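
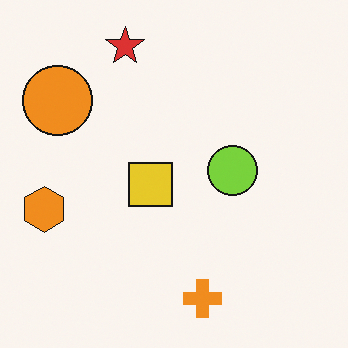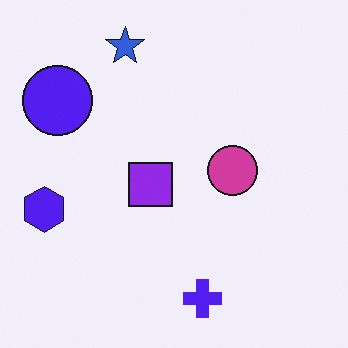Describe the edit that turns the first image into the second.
This is the original image hue-shifted by a large amount.

Every shape's color has rotated by the same amount around the hue wheel — a uniform hue shift.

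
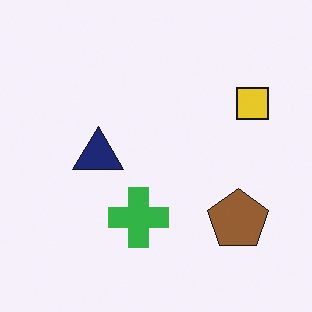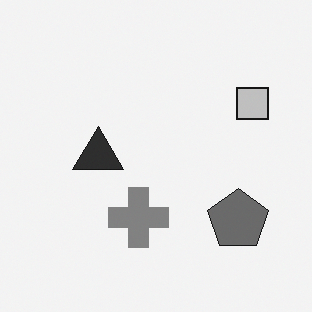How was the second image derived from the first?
Converted to grayscale.

All color is removed — every shape is now a shade of grey.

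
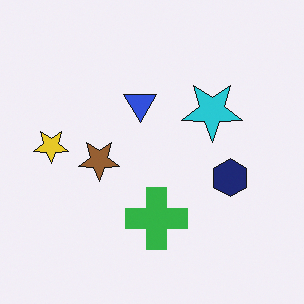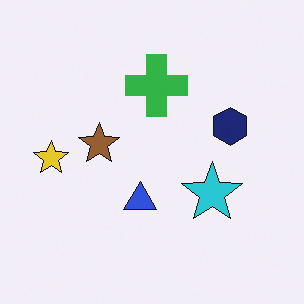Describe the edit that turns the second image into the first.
The first image is the second flipped vertically (top ↔ bottom).

The green cross is in the top of the second image and the bottom of the first — shapes on opposite sides of the horizontal midline have swapped in a mirror flip.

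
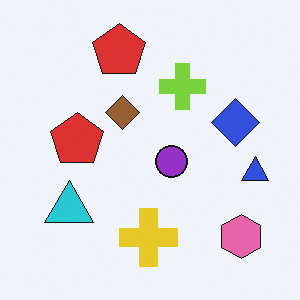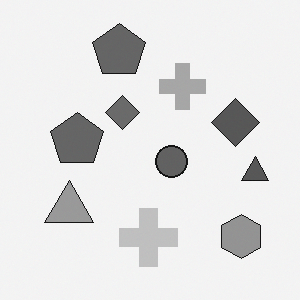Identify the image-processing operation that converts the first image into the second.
It was converted to grayscale.

All color is removed — every shape is now a shade of grey.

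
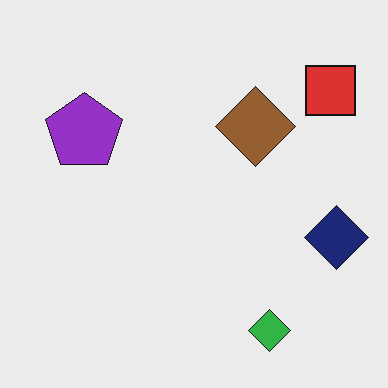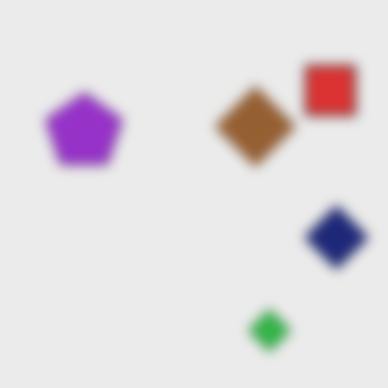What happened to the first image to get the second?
The image was strongly gaussian-blurred.

Shape edges and outlines are uniformly softened across the whole image.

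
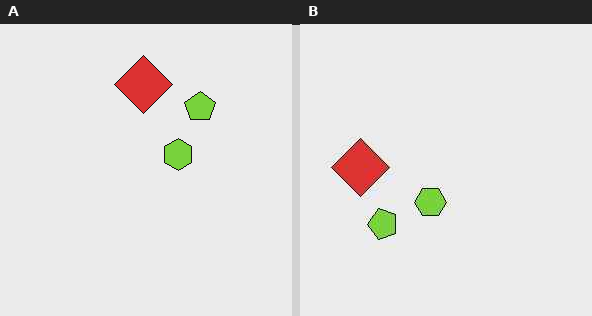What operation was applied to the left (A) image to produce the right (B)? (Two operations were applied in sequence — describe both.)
The image was transposed (reflected across the top-left ↔ bottom-right diagonal), then given moderate JPEG compression.

Shapes have swapped their row and column positions — what was in the top-right is now in the bottom-left — a diagonal reflection. Blocky 8×8 compression artifacts appear around shape edges and the flat background shows ringing — characteristic JPEG degradation.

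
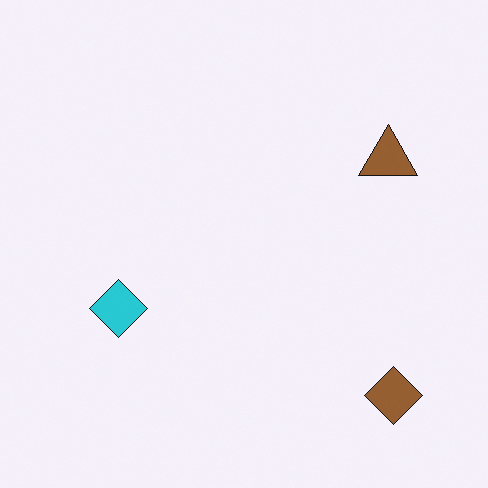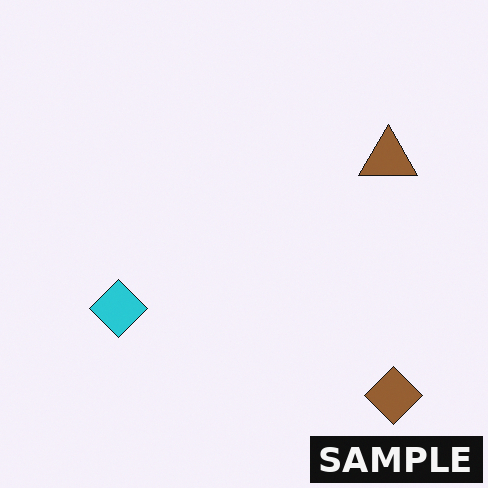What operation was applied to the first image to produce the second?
This is the original image watermarked with the text "SAMPLE" in the lower-right corner.

A dark label reading "SAMPLE" appears in the lower-right corner.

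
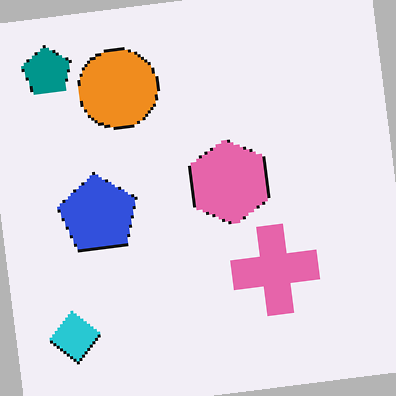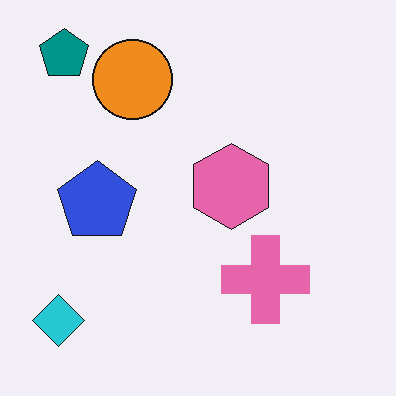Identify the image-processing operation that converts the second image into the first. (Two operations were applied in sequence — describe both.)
Lightly pixelated (a mild mosaic effect), then rotated counter-clockwise by a small amount.

Shapes are reduced to large square blocks; fine edges and outlines are lost — a downscale-then-upscale (mosaic) effect. Every shape is tilted by the same angle and the image corners show triangular fill wedges — a whole-image rotation by a non-right angle.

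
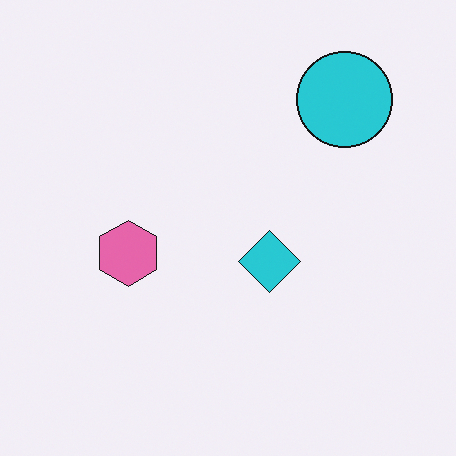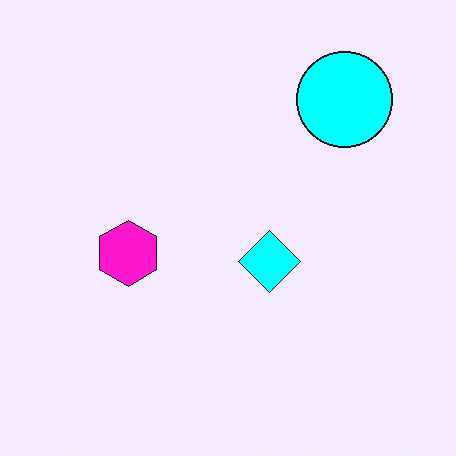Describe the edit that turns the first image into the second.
It was heavily oversaturated.

All colors are more vivid — a global saturation change.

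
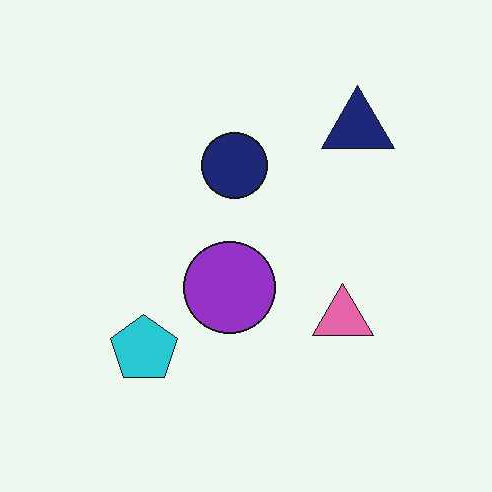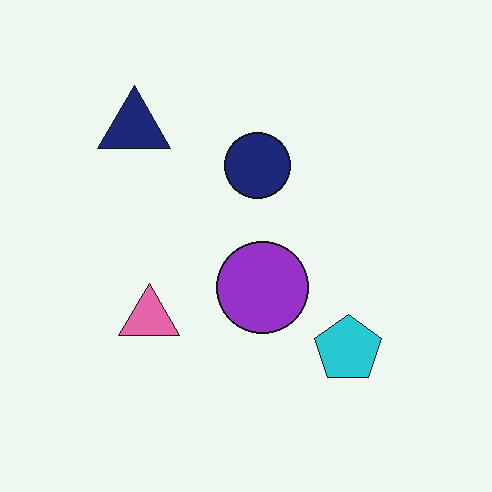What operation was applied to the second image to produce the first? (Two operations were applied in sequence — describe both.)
This is the original image given moderate JPEG compression, then flipped horizontally (left ↔ right).

Blocky 8×8 compression artifacts appear around shape edges and the flat background shows ringing — characteristic JPEG degradation. The navy triangle is in the top-left of the second image and the top-right of the first — shapes on opposite sides of the vertical midline have swapped in a mirror flip.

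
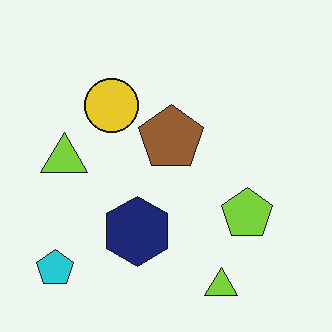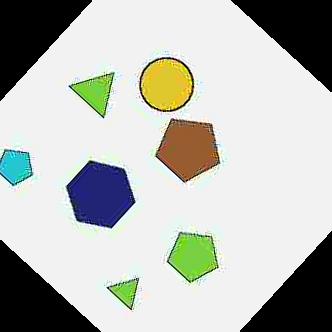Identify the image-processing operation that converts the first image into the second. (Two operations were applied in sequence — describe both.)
The image was degraded with heavy JPEG compression, then rotated clockwise by a large amount — several tens of degrees.

Blocky 8×8 compression artifacts appear around shape edges and the flat background shows ringing — characteristic JPEG degradation. Every shape is tilted by the same angle and the image corners show triangular fill wedges — a whole-image rotation by a non-right angle.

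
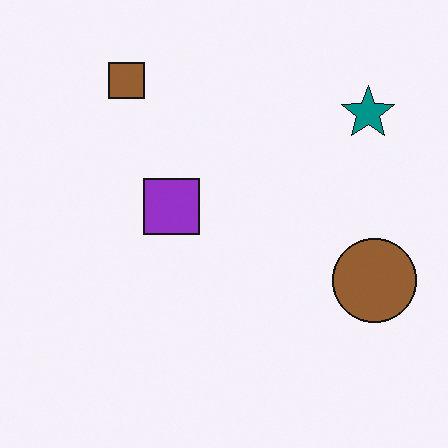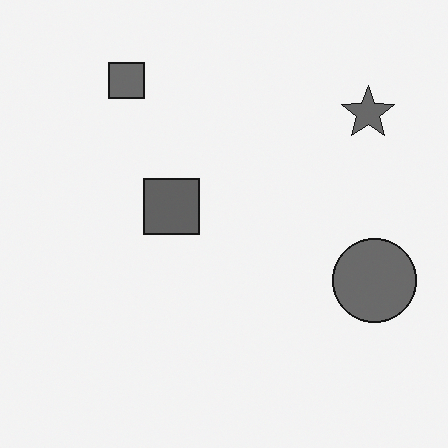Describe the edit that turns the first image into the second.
The second image is the first converted to grayscale.

All color is removed — every shape is now a shade of grey.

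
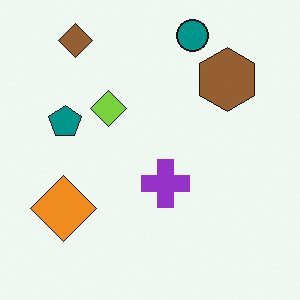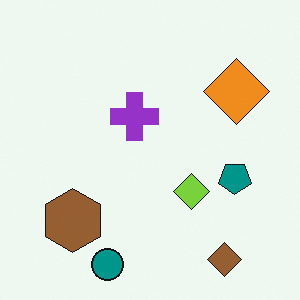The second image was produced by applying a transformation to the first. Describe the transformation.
The image was rotated 180°.

The brown diamond sits in the top-left of the first image and the bottom-right of the second — consistent with a whole-image 180° rotation.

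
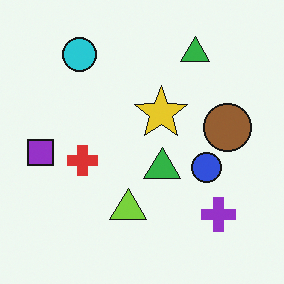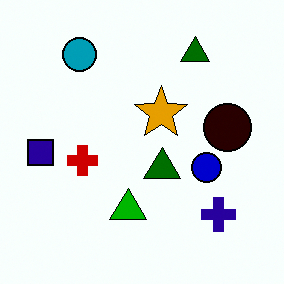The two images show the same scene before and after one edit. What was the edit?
It was boosted in contrast.

Tones are pushed away from mid-grey across the whole image — a global contrast change.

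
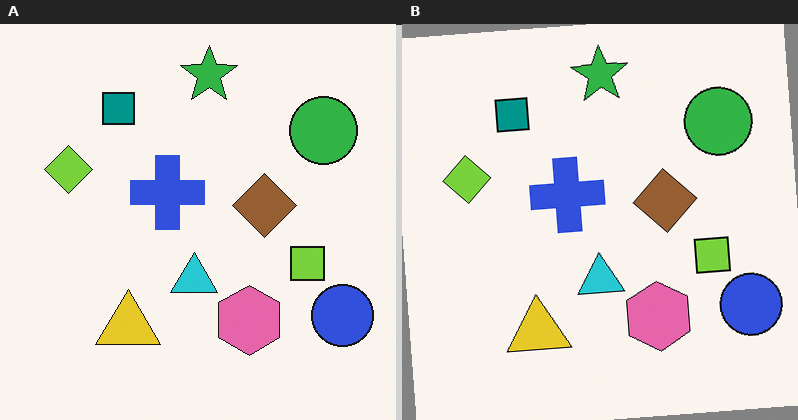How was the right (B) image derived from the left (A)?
The transformation is: rotated counter-clockwise by a slight angle.

Every shape is tilted by the same angle and the image corners show triangular fill wedges — a whole-image rotation by a non-right angle.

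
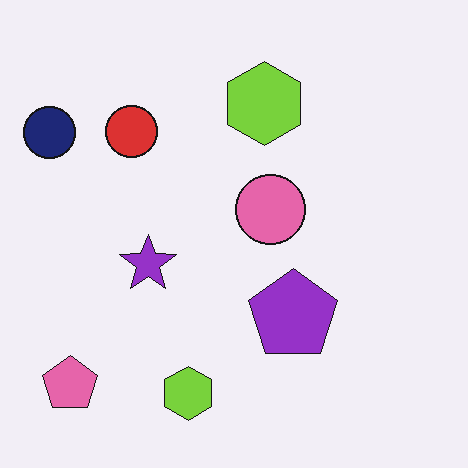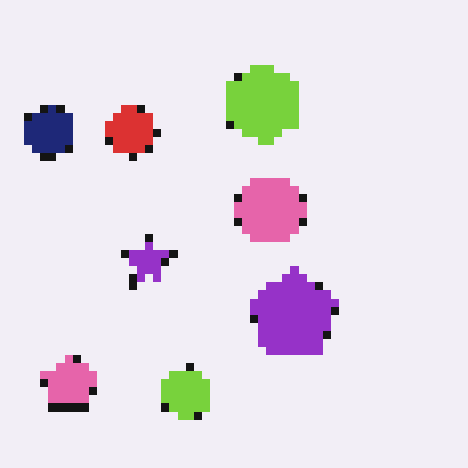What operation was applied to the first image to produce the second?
This is the original image pixelated into visible square blocks.

Shapes are reduced to large square blocks; fine edges and outlines are lost — a downscale-then-upscale (mosaic) effect.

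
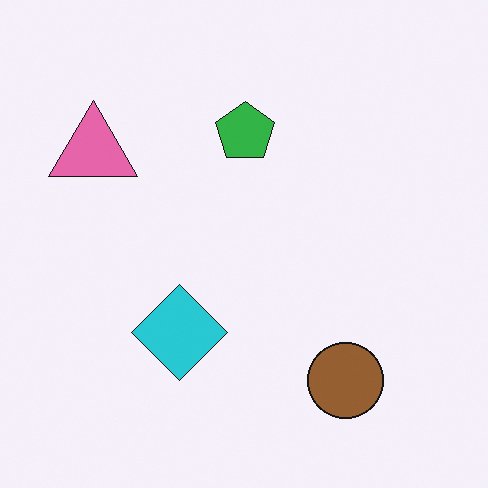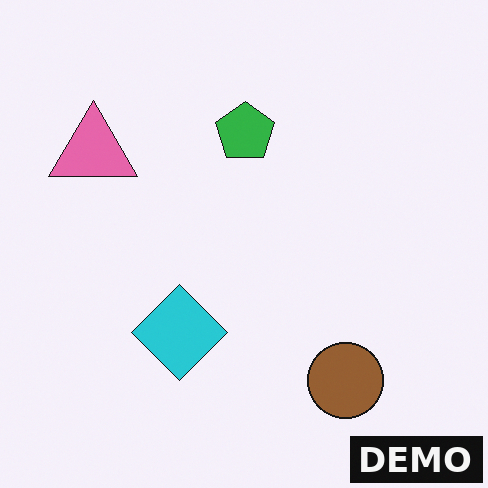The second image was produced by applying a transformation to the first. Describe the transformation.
The second image is the first watermarked with the text "DEMO" in the lower-right corner.

A dark label reading "DEMO" appears in the lower-right corner.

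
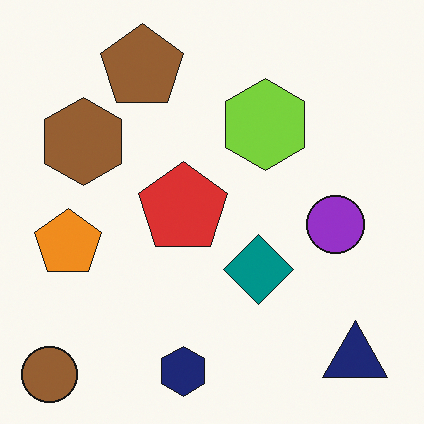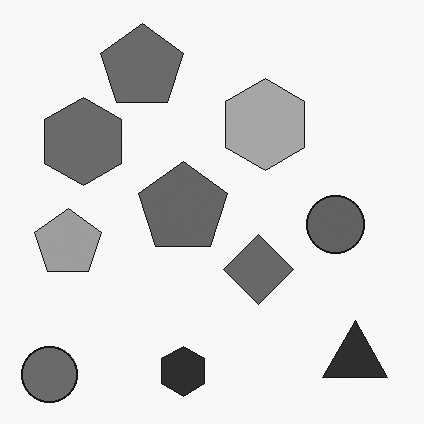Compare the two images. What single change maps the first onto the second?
The second image is the first converted to grayscale.

All color is removed — every shape is now a shade of grey.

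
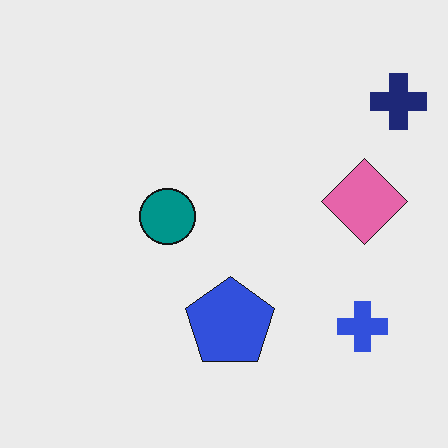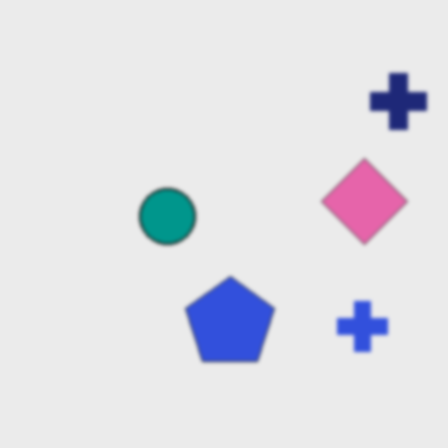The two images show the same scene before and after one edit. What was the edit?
It was lightly blurred.

Shape edges and outlines are uniformly softened across the whole image.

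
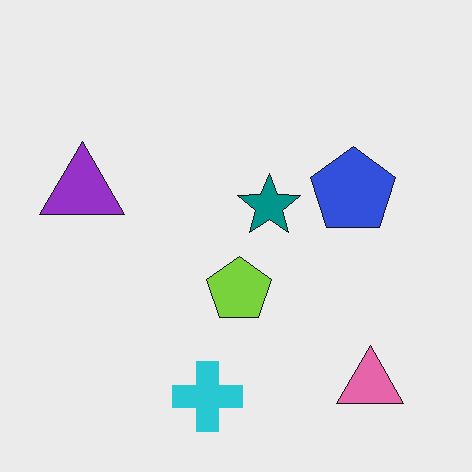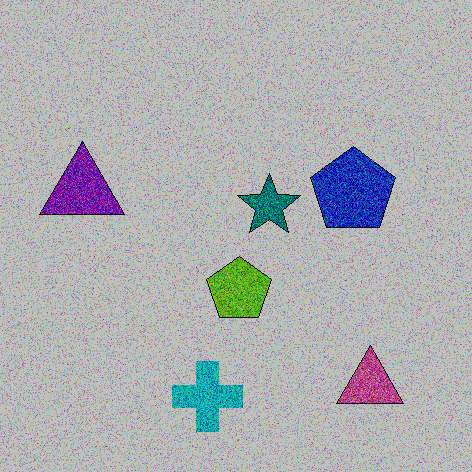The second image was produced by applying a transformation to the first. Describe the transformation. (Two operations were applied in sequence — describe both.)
This is the original image degraded with a thick layer of grain, then aggressively posterized.

Random speckle covers the whole image, including the flat background. Each flat color has snapped to a coarser quantized level — most visibly, the near-white background has dropped to a flat grey.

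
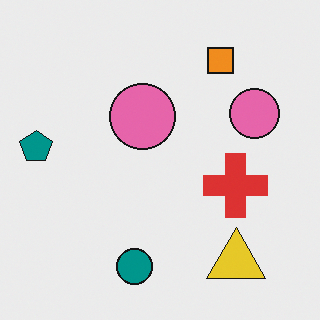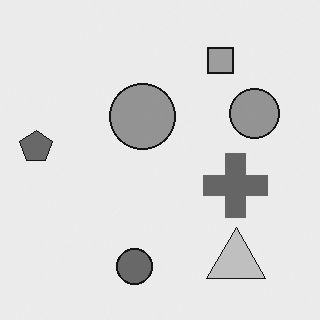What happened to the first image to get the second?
The transformation is: converted to grayscale.

All color is removed — every shape is now a shade of grey.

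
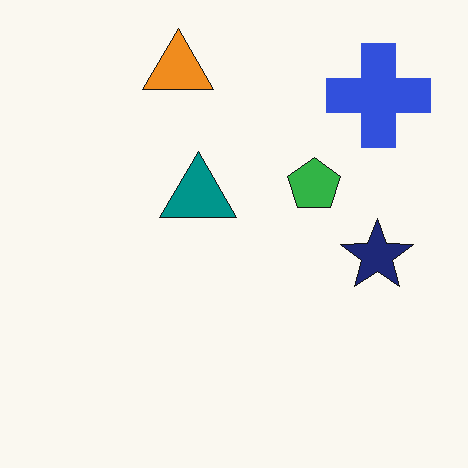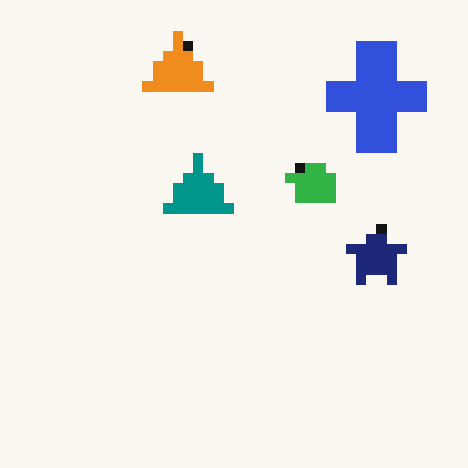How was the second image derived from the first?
The second image is the first coarsely pixelated.

Shapes are reduced to large square blocks; fine edges and outlines are lost — a downscale-then-upscale (mosaic) effect.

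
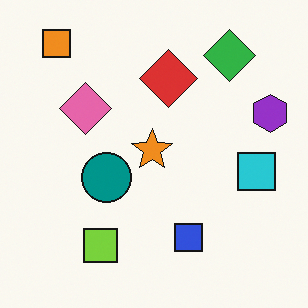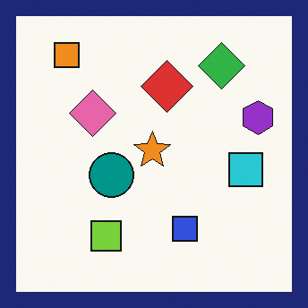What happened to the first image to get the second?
The image was framed with a navy border.

A solid navy frame runs around the edge of the second image, with the content slightly shrunk inside it.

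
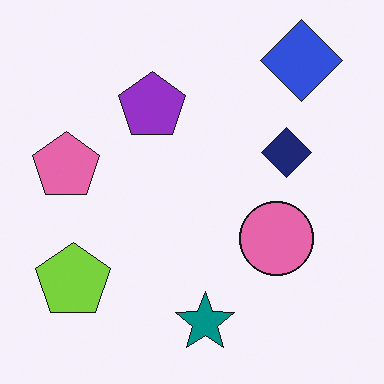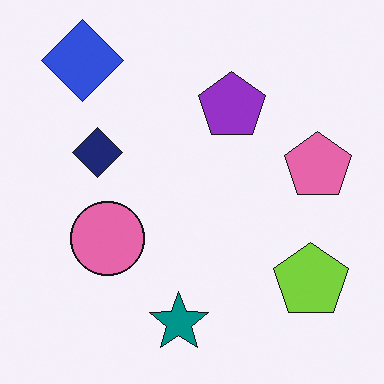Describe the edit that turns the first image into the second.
The second image is the first flipped horizontally (left ↔ right).

The pink pentagon is in the left of the first image and the right of the second — shapes on opposite sides of the vertical midline have swapped in a mirror flip.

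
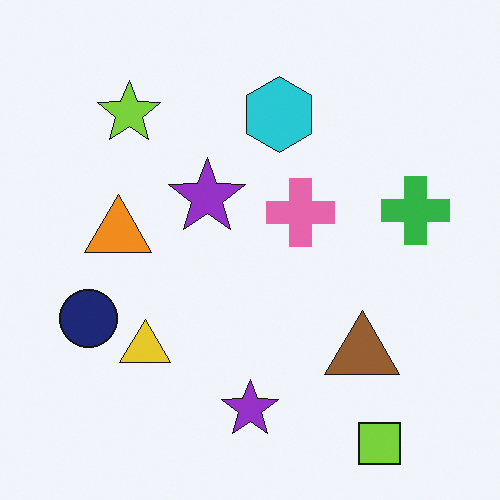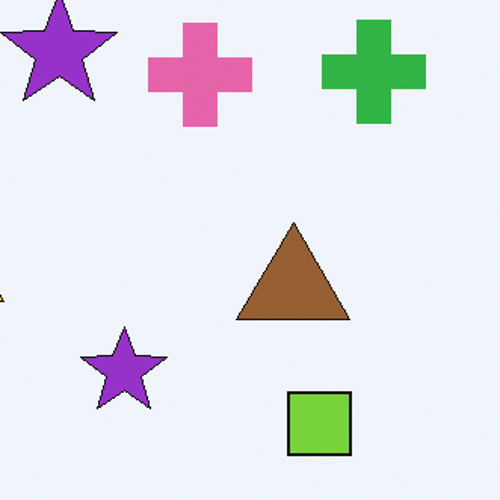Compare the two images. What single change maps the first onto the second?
The second image is the first cropped slightly and scaled back up.

The visible shapes are larger and the field of view is narrower; shapes near the original edges may be partly or wholly outside the frame — a crop-and-rescale.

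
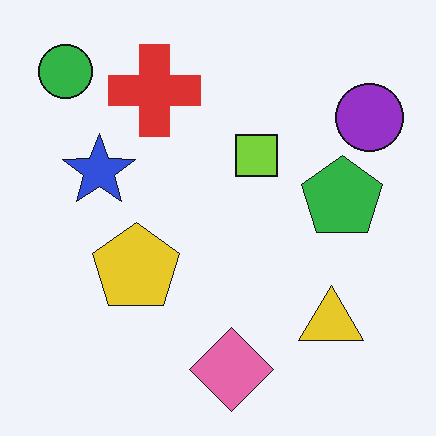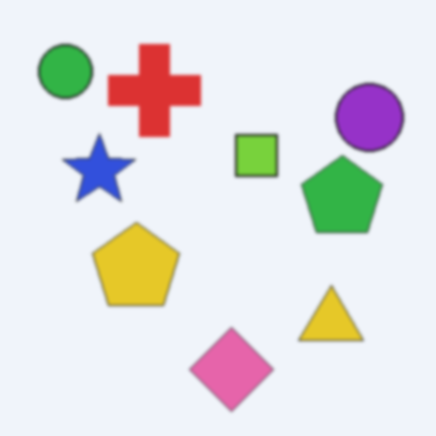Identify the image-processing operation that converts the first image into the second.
The image was slightly softened.

Shape edges and outlines are uniformly softened across the whole image.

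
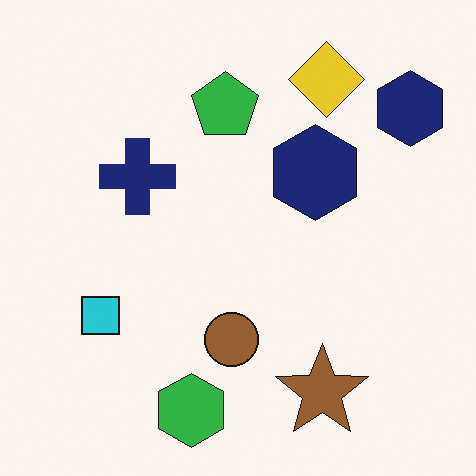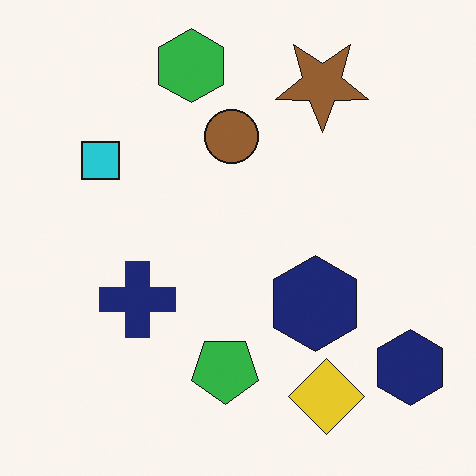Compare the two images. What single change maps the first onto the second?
It was flipped vertically (top ↔ bottom).

The green hexagon is in the bottom of the first image and the top of the second — shapes on opposite sides of the horizontal midline have swapped in a mirror flip.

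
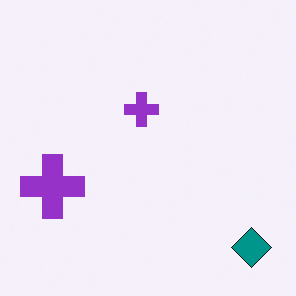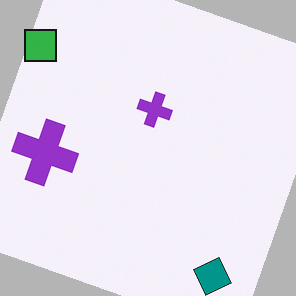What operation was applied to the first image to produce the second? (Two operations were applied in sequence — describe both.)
The transformation is: rotated clockwise by a clearly visible amount, then overlaid with an additional green square.

Every shape is tilted by the same angle and the image corners show triangular fill wedges — a whole-image rotation by a non-right angle. A green square appears in the second image that is absent from the first.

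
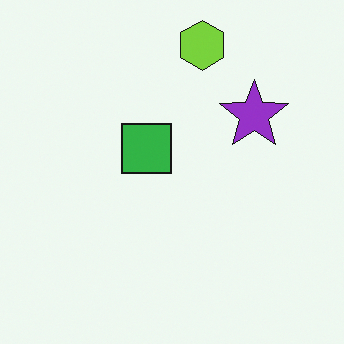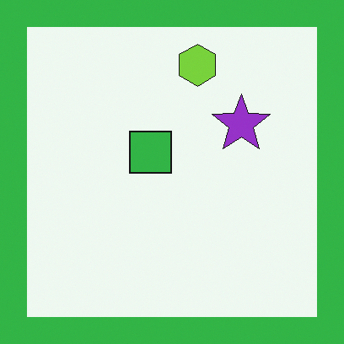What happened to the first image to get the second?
It was framed with a green border.

A solid green frame runs around the edge of the second image, with the content slightly shrunk inside it.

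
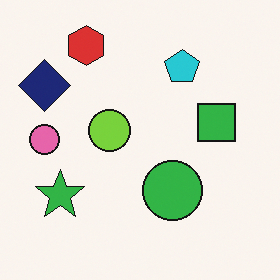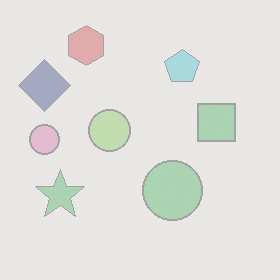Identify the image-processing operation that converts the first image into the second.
The transformation is: washed out (contrast reduced).

Tones are pushed toward mid-grey across the whole image — a global contrast change.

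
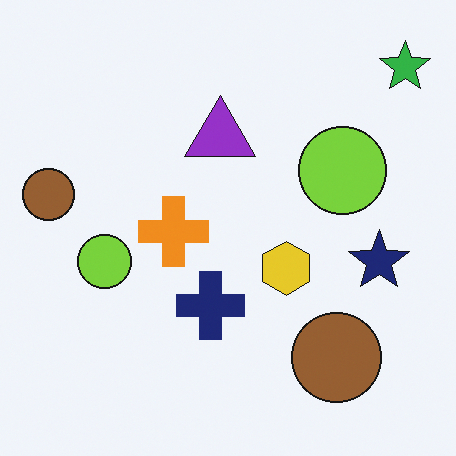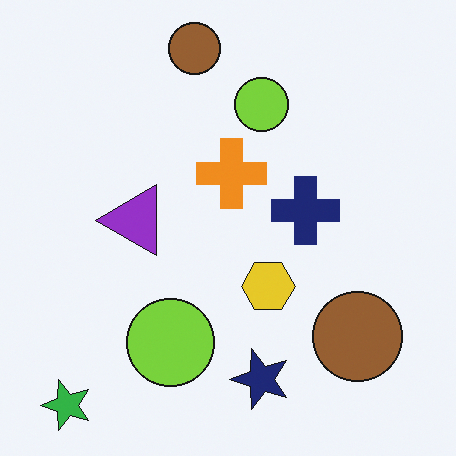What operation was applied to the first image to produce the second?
This is the original image transposed (reflected across the top-left ↔ bottom-right diagonal).

Shapes have swapped their row and column positions — what was in the top-right is now in the bottom-left — a diagonal reflection.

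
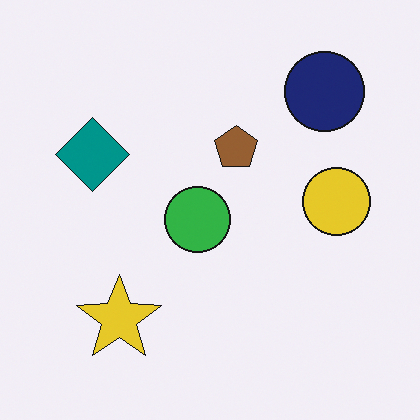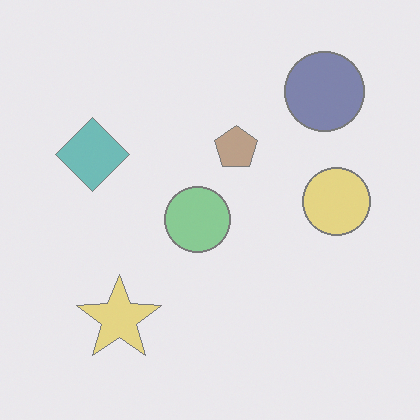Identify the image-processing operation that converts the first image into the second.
The transformation is: washed out (contrast reduced).

Tones are pushed toward mid-grey across the whole image — a global contrast change.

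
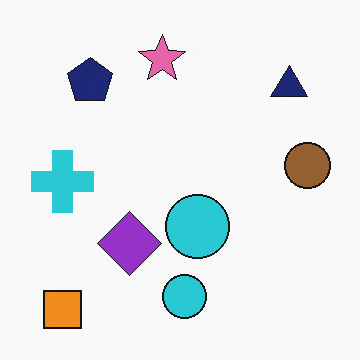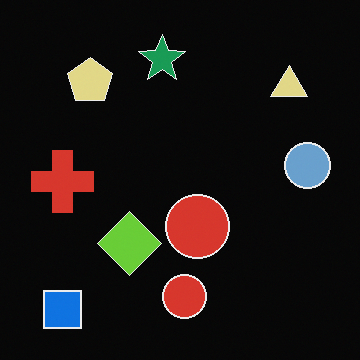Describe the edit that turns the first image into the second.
It was color-inverted (negative).

The light background has become dark and every shape's color is its complement — a photographic negative.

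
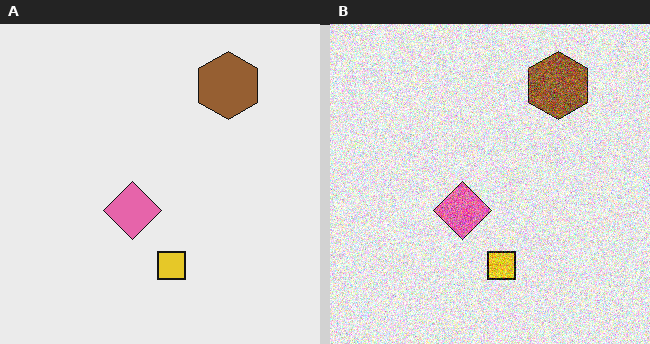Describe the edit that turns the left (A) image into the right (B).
This is the original image degraded with heavy additive noise.

Random speckle covers the whole image, including the flat background.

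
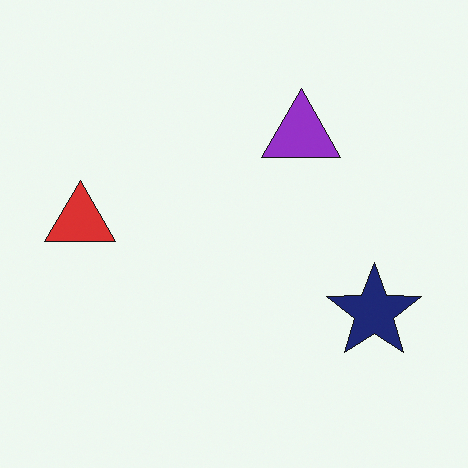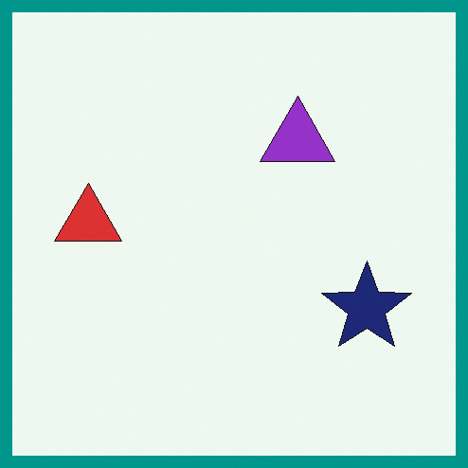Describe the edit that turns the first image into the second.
The second image is the first framed with a teal border.

A solid teal frame runs around the edge of the second image, with the content slightly shrunk inside it.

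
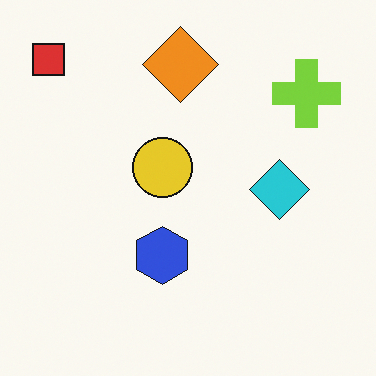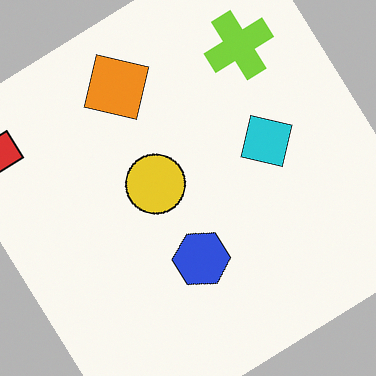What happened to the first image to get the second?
The transformation is: rotated counter-clockwise by a large amount — several tens of degrees.

Every shape is tilted by the same angle and the image corners show triangular fill wedges — a whole-image rotation by a non-right angle.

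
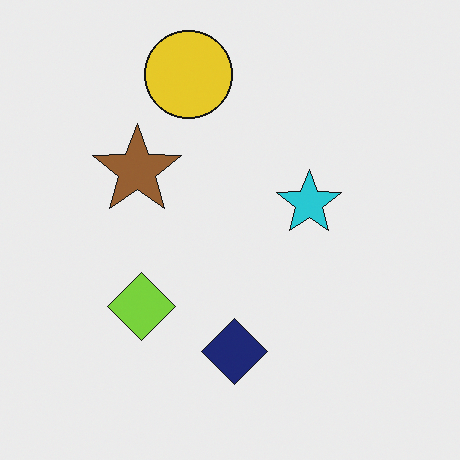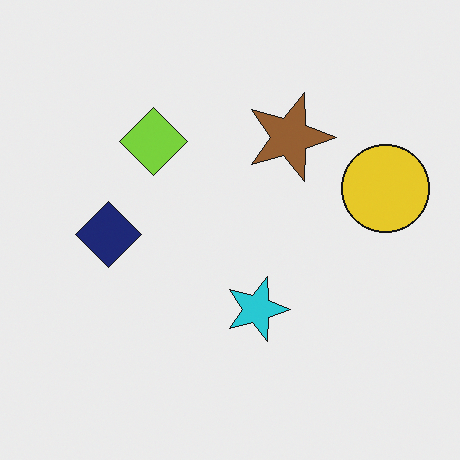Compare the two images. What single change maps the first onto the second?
The transformation is: rotated 90° clockwise.

The yellow circle sits in the top of the first image and the right of the second — consistent with a whole-image 90° clockwise rotation.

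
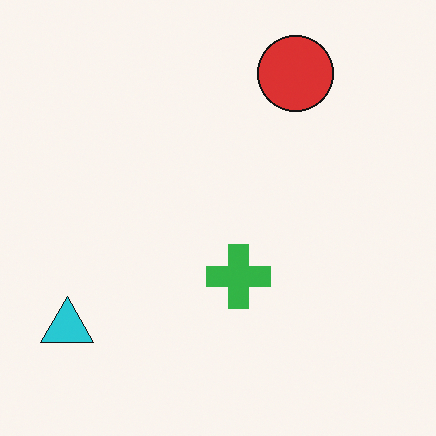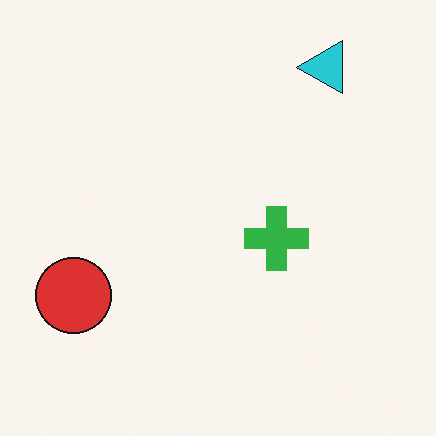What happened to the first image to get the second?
The image was transposed (reflected across the top-left ↔ bottom-right diagonal).

Shapes have swapped their row and column positions — what was in the top-right is now in the bottom-left — a diagonal reflection.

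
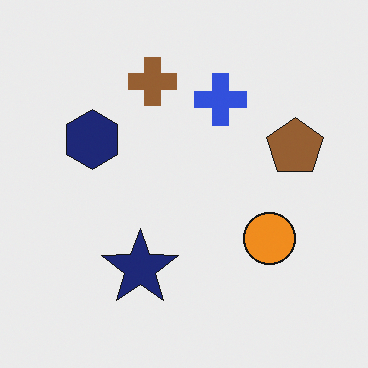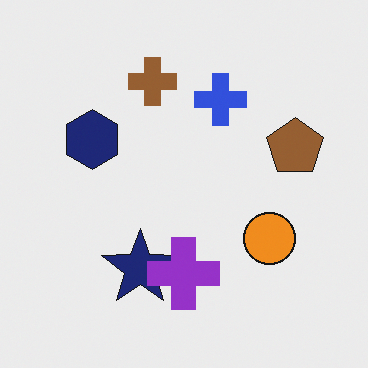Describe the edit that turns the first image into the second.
The image was overlaid with an additional purple cross.

A purple cross appears in the second image that is absent from the first.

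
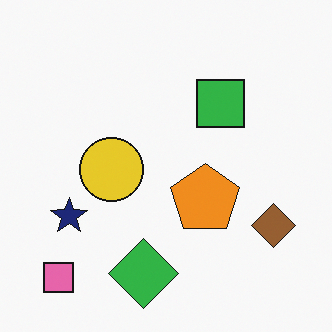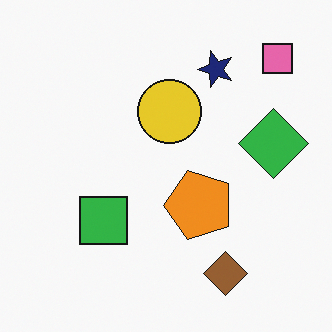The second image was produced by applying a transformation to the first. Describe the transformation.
The second image is the first transposed (reflected across the top-left ↔ bottom-right diagonal).

Shapes have swapped their row and column positions — what was in the top-right is now in the bottom-left — a diagonal reflection.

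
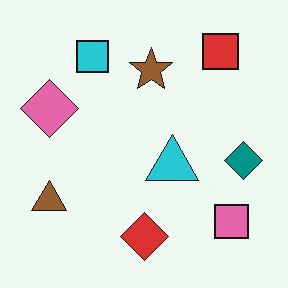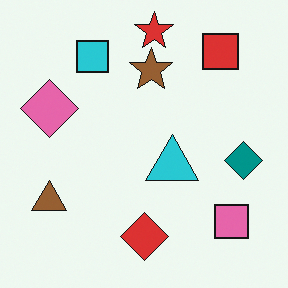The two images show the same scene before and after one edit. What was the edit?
The second image is the first overlaid with an additional red star.

A red star appears in the second image that is absent from the first.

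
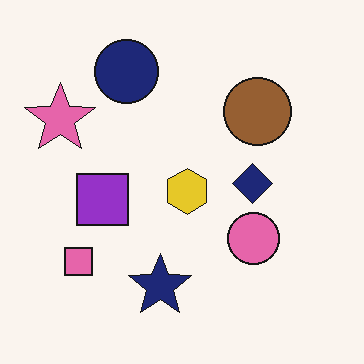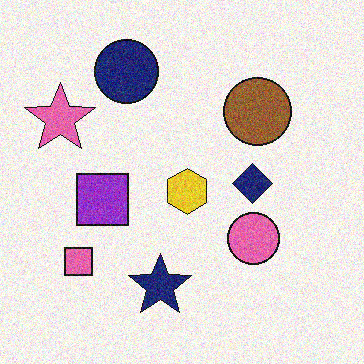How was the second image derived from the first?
The image was degraded with moderate additive noise.

Random speckle covers the whole image, including the flat background.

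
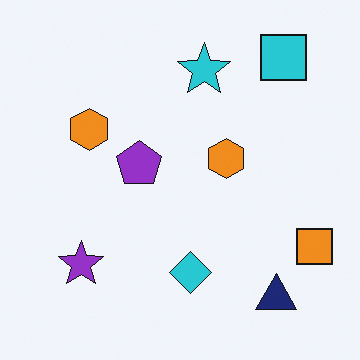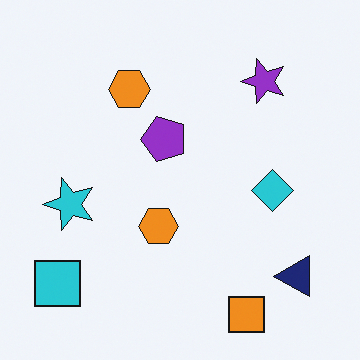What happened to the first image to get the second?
It was transposed (reflected across the top-left ↔ bottom-right diagonal).

Shapes have swapped their row and column positions — what was in the top-right is now in the bottom-left — a diagonal reflection.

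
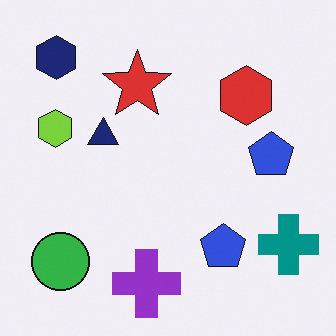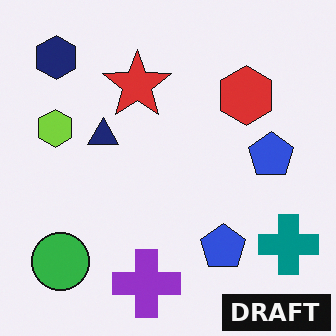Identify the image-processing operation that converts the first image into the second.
The image was watermarked with the text "DRAFT" in the lower-right corner.

A dark label reading "DRAFT" appears in the lower-right corner.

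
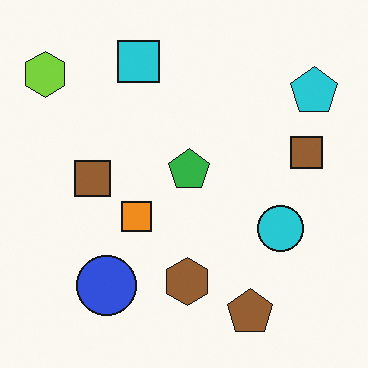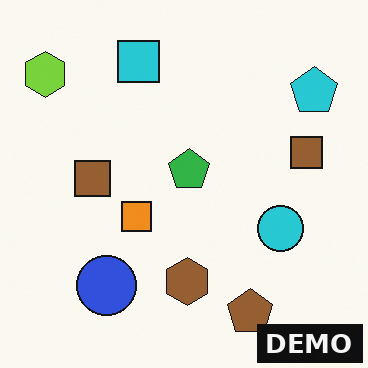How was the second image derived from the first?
The second image is the first watermarked with the text "DEMO" in the lower-right corner.

A dark label reading "DEMO" appears in the lower-right corner.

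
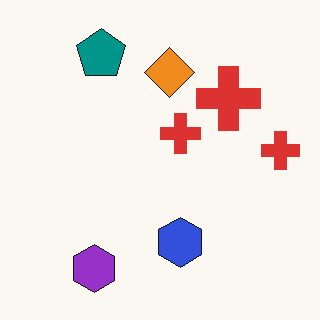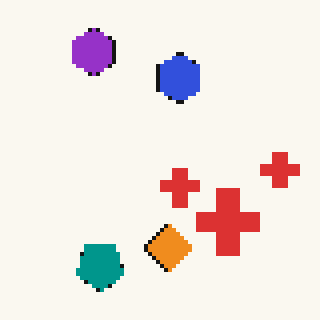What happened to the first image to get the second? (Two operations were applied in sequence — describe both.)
The second image is the first mildly pixelated, then flipped vertically (top ↔ bottom).

Shapes are reduced to large square blocks; fine edges and outlines are lost — a downscale-then-upscale (mosaic) effect. The purple hexagon is in the bottom-left of the first image and the top-left of the second — shapes on opposite sides of the horizontal midline have swapped in a mirror flip.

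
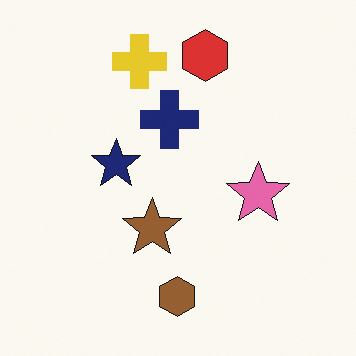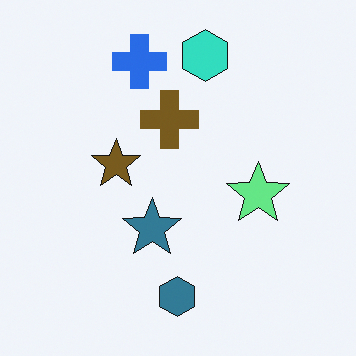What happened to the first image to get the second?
The transformation is: hue-shifted by a large amount.

Every shape's color has rotated by the same amount around the hue wheel — a uniform hue shift.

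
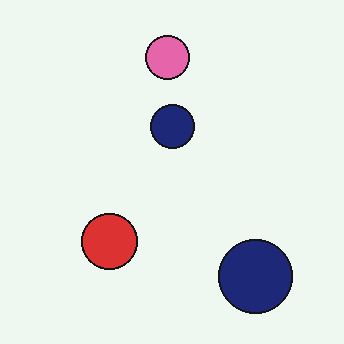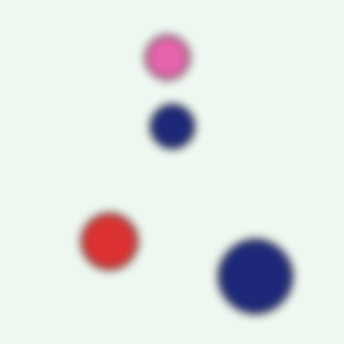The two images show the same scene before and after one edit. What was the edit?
The second image is the first noticeably gaussian-blurred.

Shape edges and outlines are uniformly softened across the whole image.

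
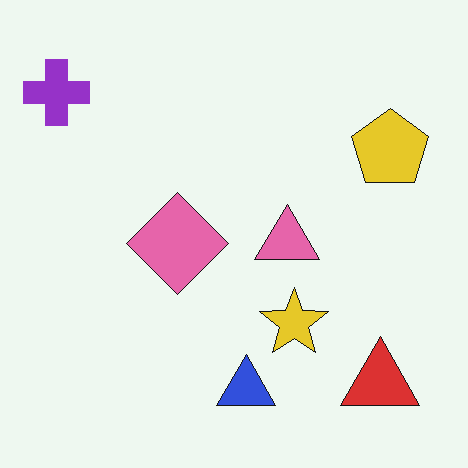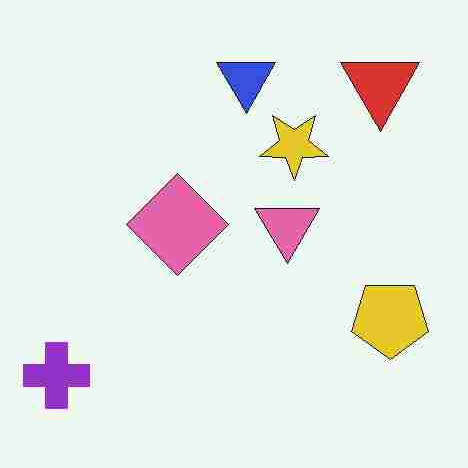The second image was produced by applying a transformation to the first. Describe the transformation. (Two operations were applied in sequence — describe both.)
Heavily JPEG-compressed with obvious blocking artifacts, then flipped vertically (top ↔ bottom).

Blocky 8×8 compression artifacts appear around shape edges and the flat background shows ringing — characteristic JPEG degradation. The blue triangle is in the bottom of the first image and the top of the second — shapes on opposite sides of the horizontal midline have swapped in a mirror flip.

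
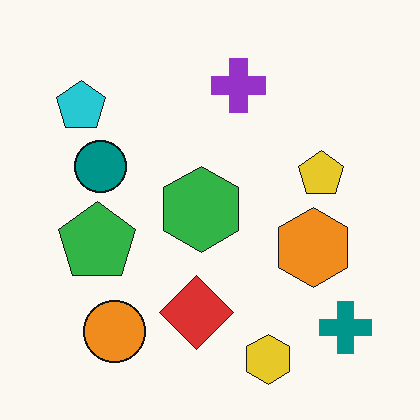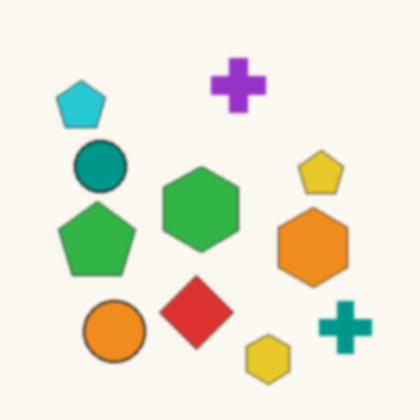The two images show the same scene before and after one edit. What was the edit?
Given a subtle gaussian blur.

Shape edges and outlines are uniformly softened across the whole image.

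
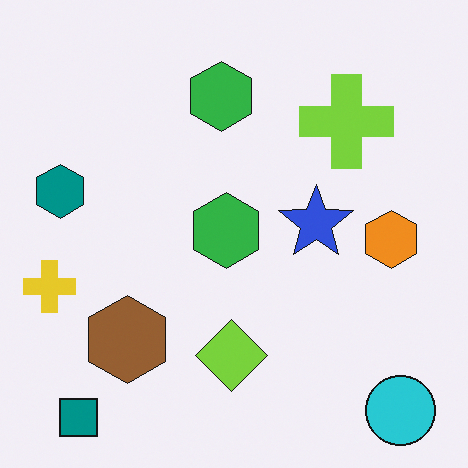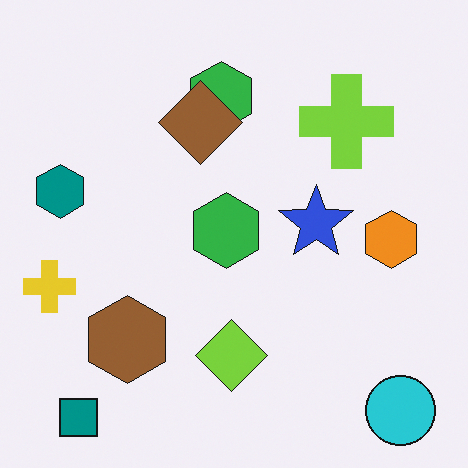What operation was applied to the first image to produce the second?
Overlaid with an additional brown diamond.

A brown diamond appears in the second image that is absent from the first.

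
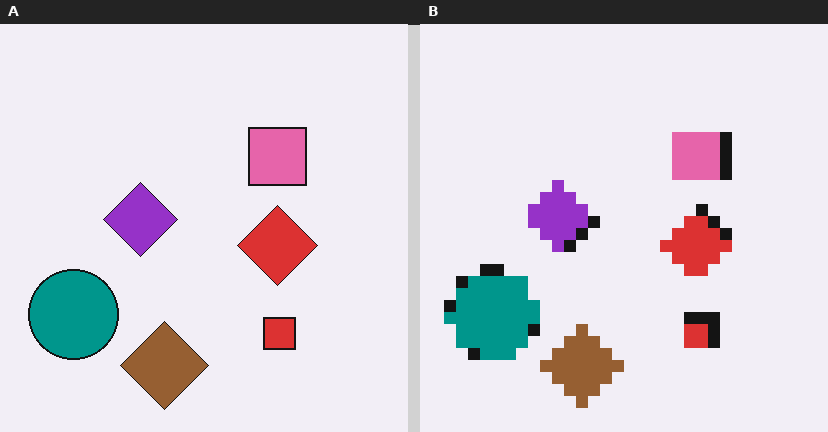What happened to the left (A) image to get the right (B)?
The right (B) image is the left (A) coarsely pixelated.

Shapes are reduced to large square blocks; fine edges and outlines are lost — a downscale-then-upscale (mosaic) effect.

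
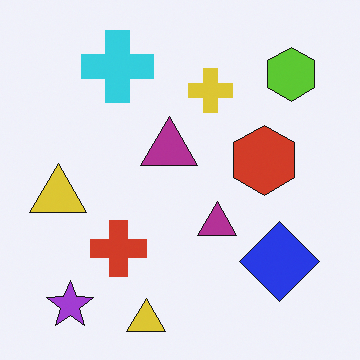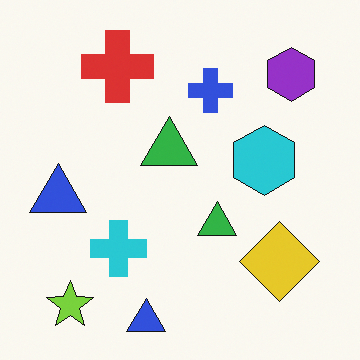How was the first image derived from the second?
Hue-shifted through roughly half the color wheel.

Every shape's color has rotated by the same amount around the hue wheel — a uniform hue shift.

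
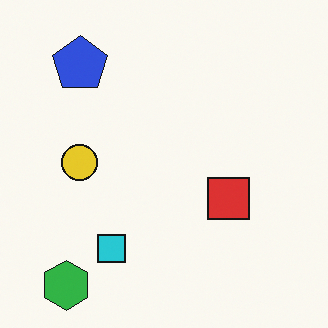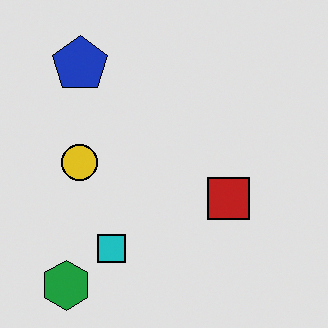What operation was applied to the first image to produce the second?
The transformation is: posterized to a reduced palette.

Each flat color has snapped to a coarser quantized level — most visibly, the near-white background has dropped to a flat grey.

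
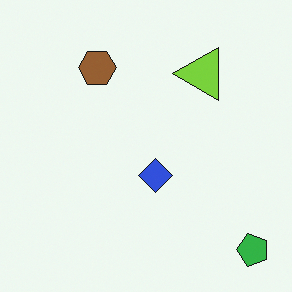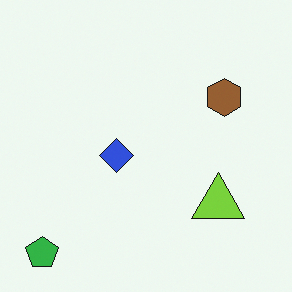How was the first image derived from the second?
It was rotated 90° counter-clockwise.

The green pentagon sits in the bottom-left of the second image and the bottom-right of the first — consistent with a whole-image 90° counter-clockwise rotation.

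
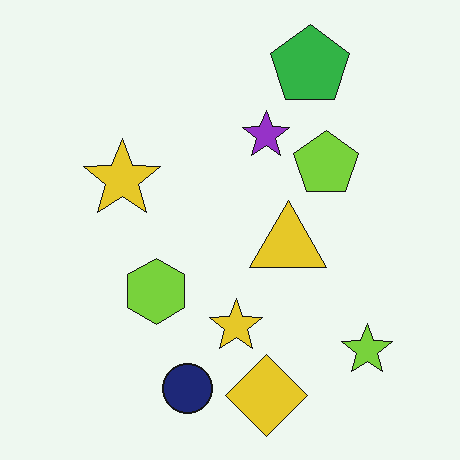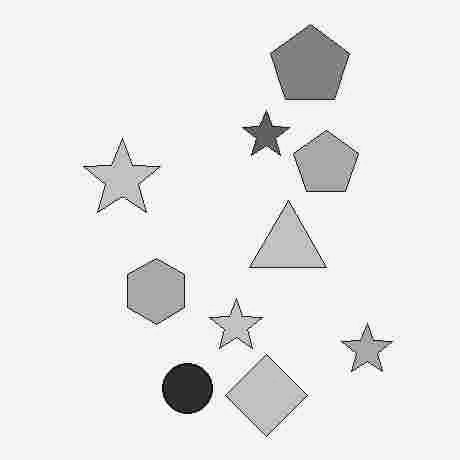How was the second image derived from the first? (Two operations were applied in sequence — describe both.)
It was degraded with heavy JPEG compression, then converted to grayscale.

Blocky 8×8 compression artifacts appear around shape edges and the flat background shows ringing — characteristic JPEG degradation. All color is removed — every shape is now a shade of grey.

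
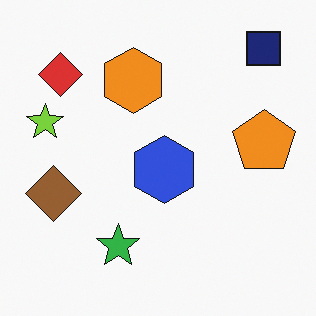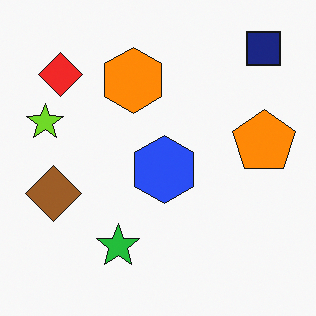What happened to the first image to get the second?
The image was slightly oversaturated.

All colors are more vivid — a global saturation change.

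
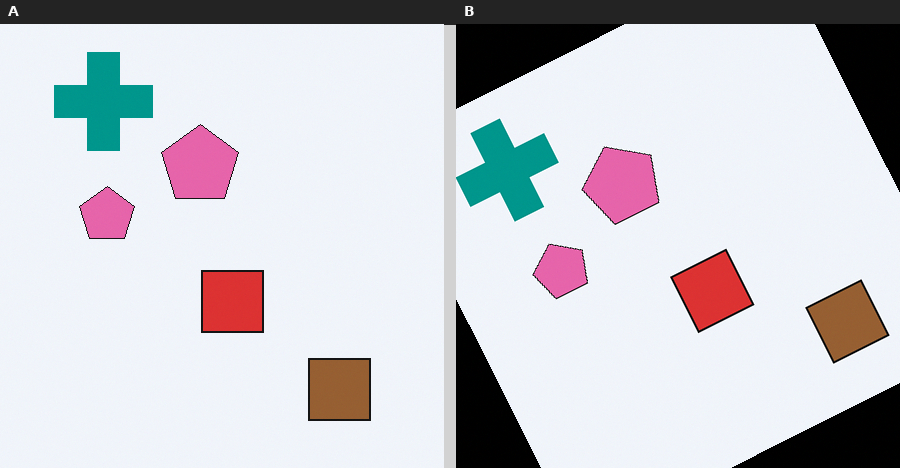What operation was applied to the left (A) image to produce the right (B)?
The right (B) image is the left (A) rotated counter-clockwise by a clearly visible amount.

Every shape is tilted by the same angle and the image corners show triangular fill wedges — a whole-image rotation by a non-right angle.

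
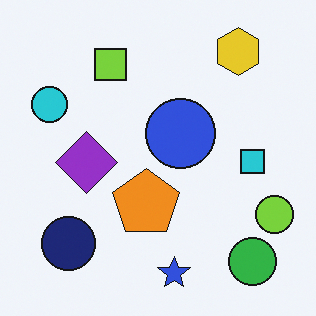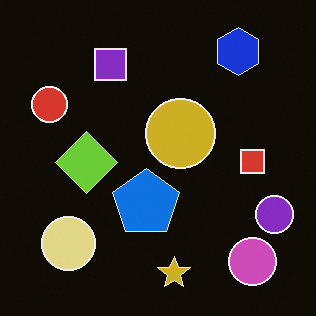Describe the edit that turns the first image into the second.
It was color-inverted (negative).

The light background has become dark and every shape's color is its complement — a photographic negative.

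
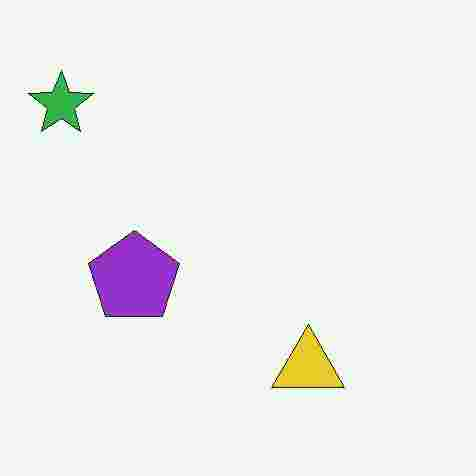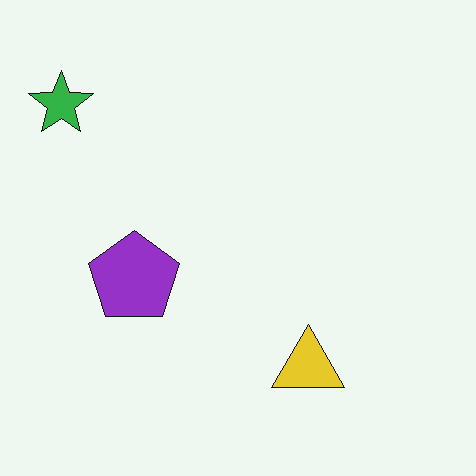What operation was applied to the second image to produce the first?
The image was heavily JPEG-compressed with obvious blocking artifacts.

Blocky 8×8 compression artifacts appear around shape edges and the flat background shows ringing — characteristic JPEG degradation.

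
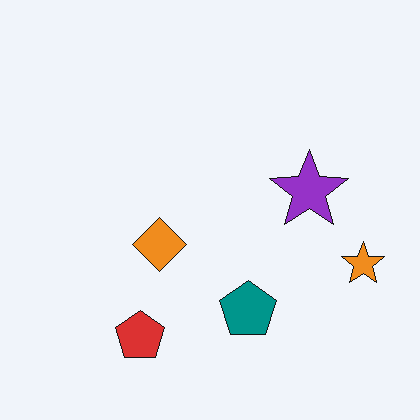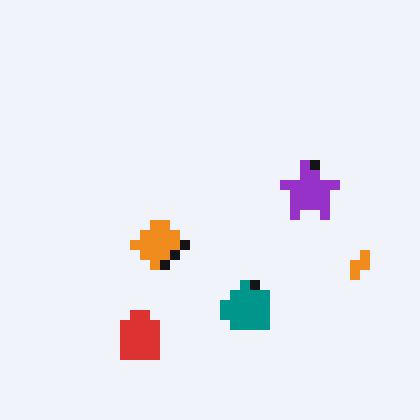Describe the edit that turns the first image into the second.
It was coarsely pixelated.

Shapes are reduced to large square blocks; fine edges and outlines are lost — a downscale-then-upscale (mosaic) effect.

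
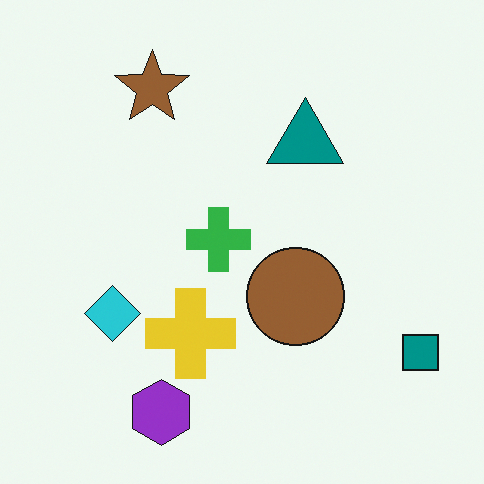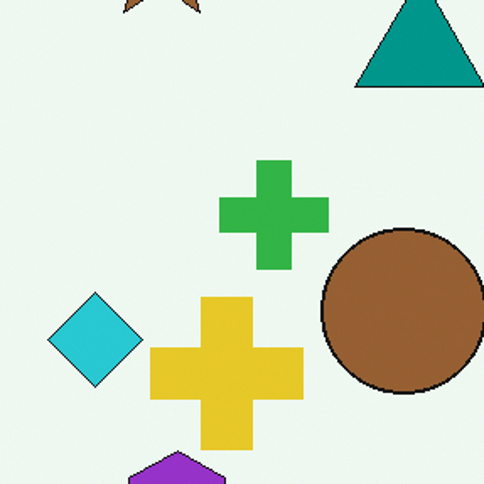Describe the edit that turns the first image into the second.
This is the original image cropped tightly and scaled back up.

The visible shapes are larger and the field of view is narrower; shapes near the original edges may be partly or wholly outside the frame — a crop-and-rescale.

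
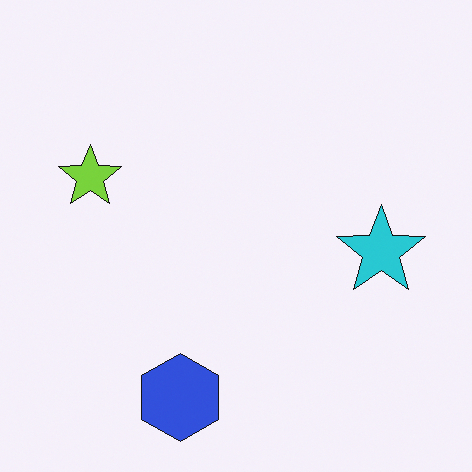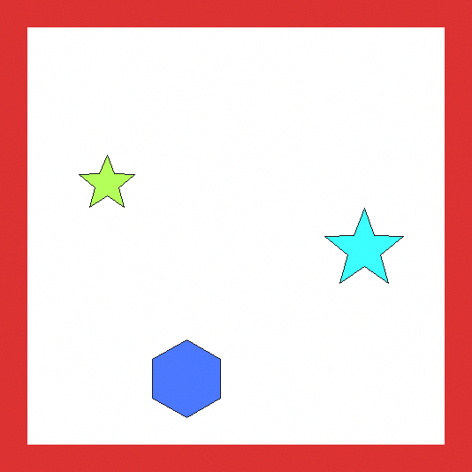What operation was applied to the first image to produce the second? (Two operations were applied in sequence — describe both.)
Substantially brightened, then framed with a red border.

Every pixel — background and shapes alike — is uniformly brightened. A solid red frame runs around the edge of the second image, with the content slightly shrunk inside it.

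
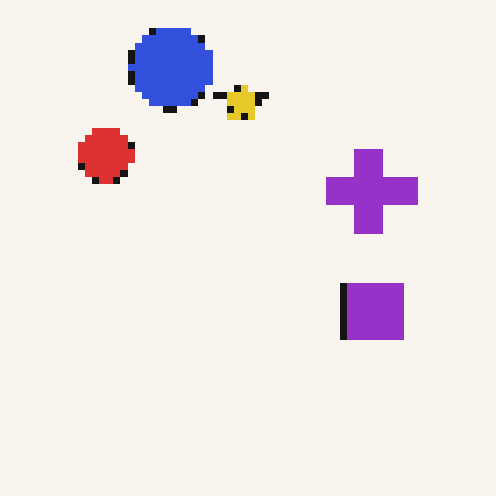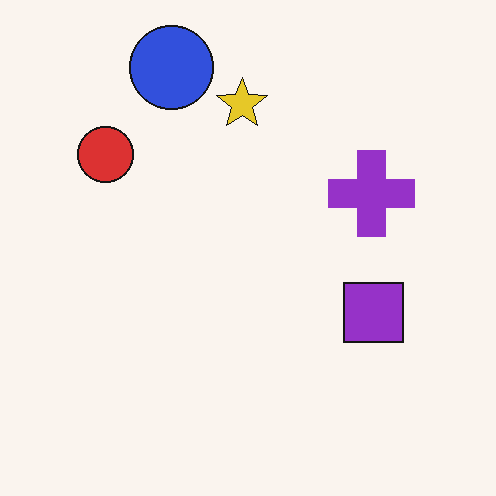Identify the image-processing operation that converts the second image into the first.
It was moderately pixelated.

Shapes are reduced to large square blocks; fine edges and outlines are lost — a downscale-then-upscale (mosaic) effect.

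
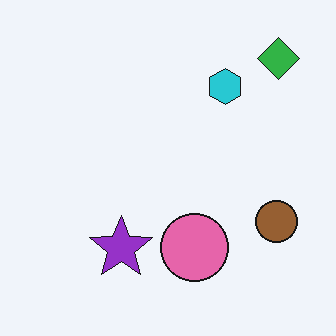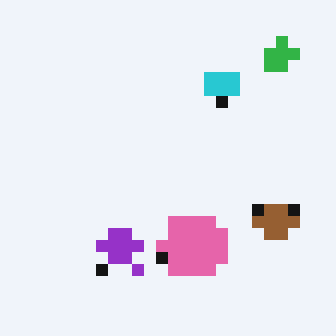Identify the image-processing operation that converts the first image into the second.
Heavily pixelated into large blocks.

Shapes are reduced to large square blocks; fine edges and outlines are lost — a downscale-then-upscale (mosaic) effect.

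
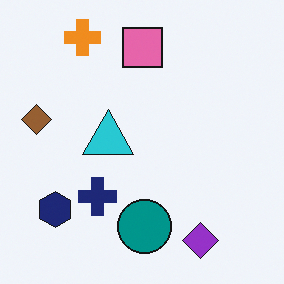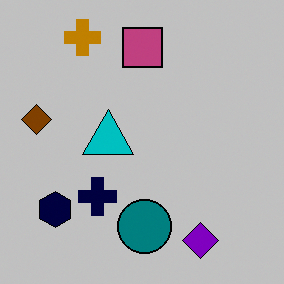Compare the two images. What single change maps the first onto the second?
This is the original image heavily posterized to just a handful of flat colors.

Each flat color has snapped to a coarser quantized level — most visibly, the near-white background has dropped to a flat grey.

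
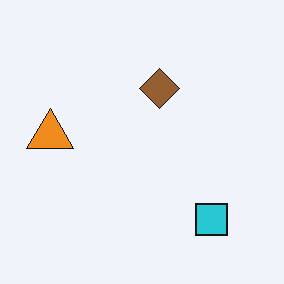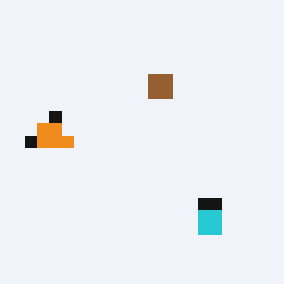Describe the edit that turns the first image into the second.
The image was coarsely pixelated.

Shapes are reduced to large square blocks; fine edges and outlines are lost — a downscale-then-upscale (mosaic) effect.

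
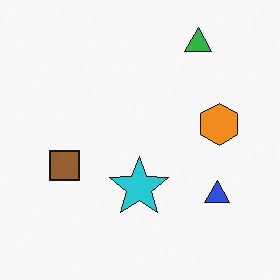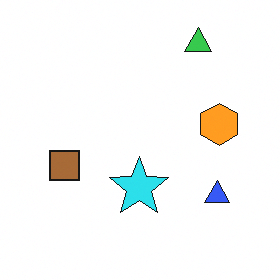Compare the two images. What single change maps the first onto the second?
Slightly brightened.

Every pixel — background and shapes alike — is uniformly brightened.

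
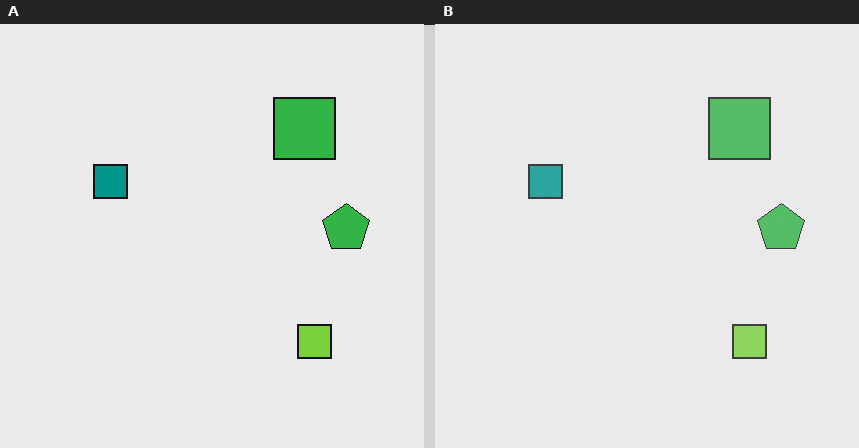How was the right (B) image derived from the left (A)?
This is the original image given slightly reduced contrast.

Tones are pushed toward mid-grey across the whole image — a global contrast change.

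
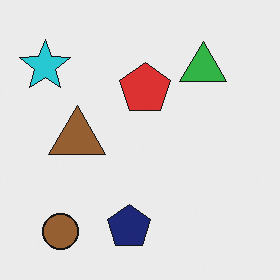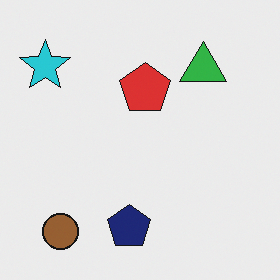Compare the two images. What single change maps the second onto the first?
The first image is the second overlaid with an additional brown triangle.

A brown triangle appears in the first image that is absent from the second.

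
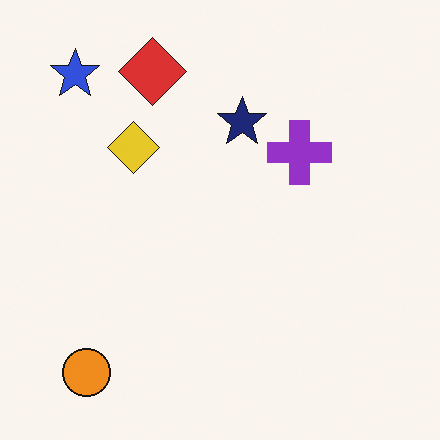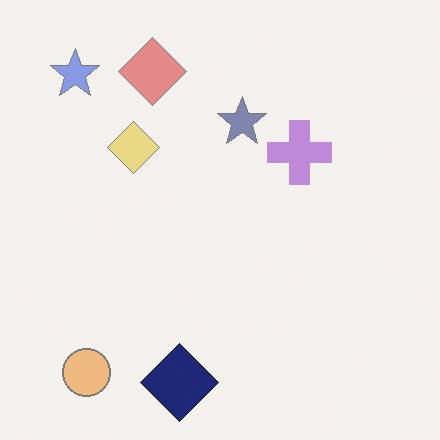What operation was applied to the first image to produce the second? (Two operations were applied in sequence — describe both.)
The second image is the first washed out (contrast reduced), then overlaid with an additional navy diamond.

Tones are pushed toward mid-grey across the whole image — a global contrast change. A navy diamond appears in the second image that is absent from the first.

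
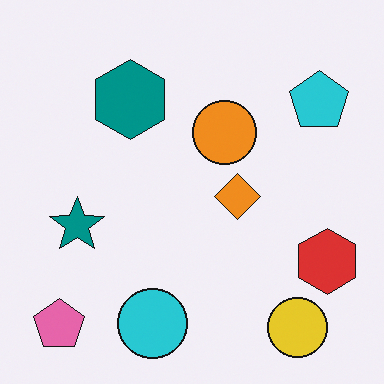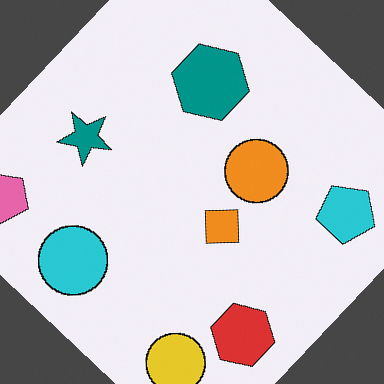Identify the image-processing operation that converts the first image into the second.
This is the original image rotated clockwise by a large amount — several tens of degrees.

Every shape is tilted by the same angle and the image corners show triangular fill wedges — a whole-image rotation by a non-right angle.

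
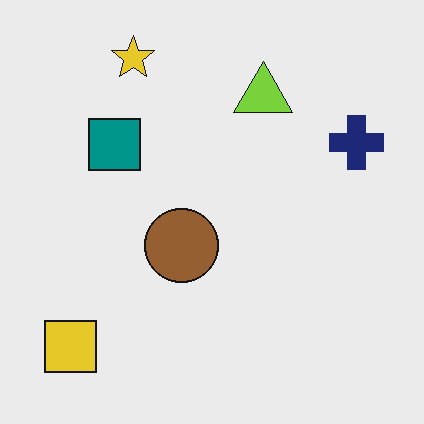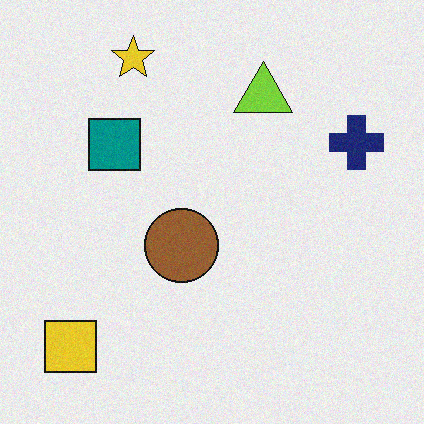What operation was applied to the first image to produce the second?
It was degraded with light additive noise.

Random speckle covers the whole image, including the flat background.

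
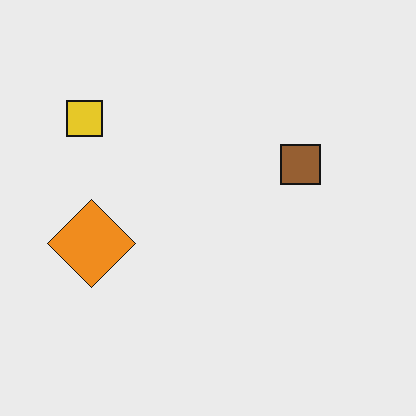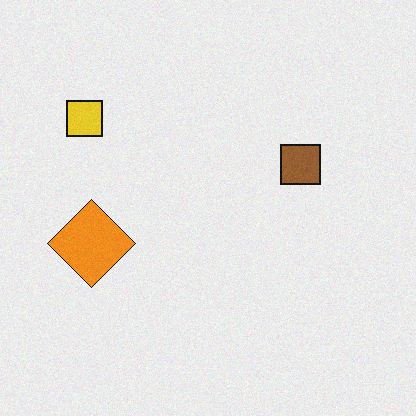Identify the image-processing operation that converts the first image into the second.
This is the original image degraded with light additive noise.

Random speckle covers the whole image, including the flat background.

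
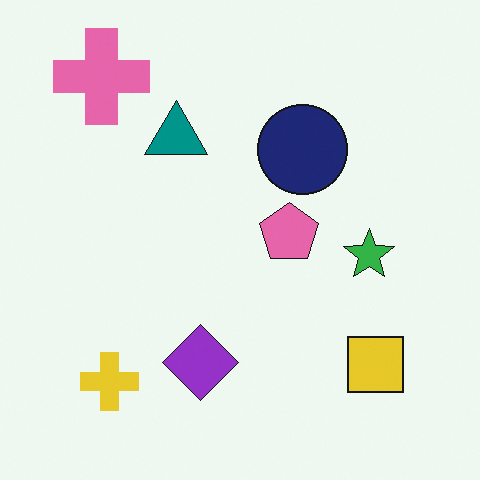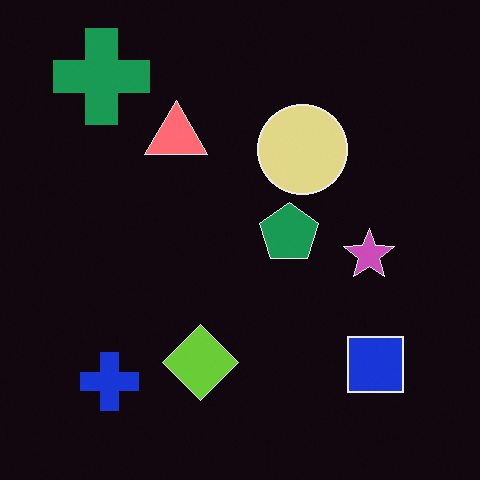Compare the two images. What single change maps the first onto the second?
The transformation is: color-inverted (negative).

The light background has become dark and every shape's color is its complement — a photographic negative.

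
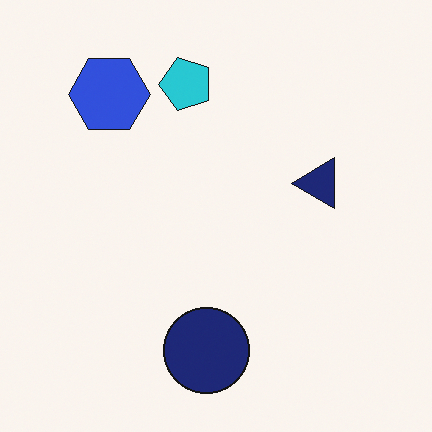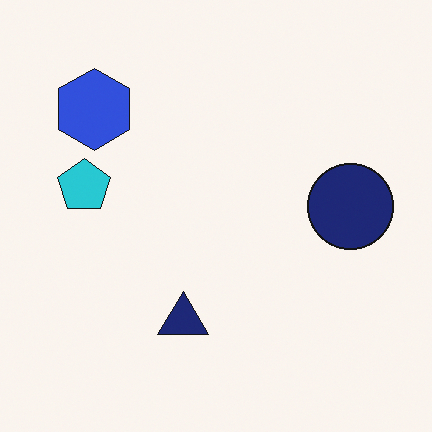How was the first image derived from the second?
The first image is the second transposed (reflected across the top-left ↔ bottom-right diagonal).

Shapes have swapped their row and column positions — what was in the top-right is now in the bottom-left — a diagonal reflection.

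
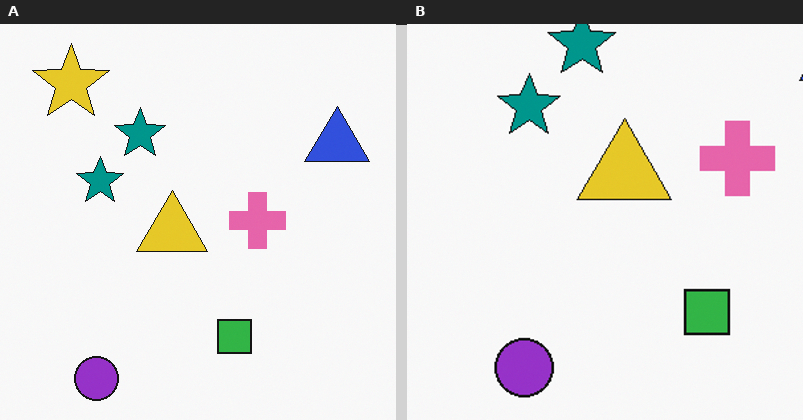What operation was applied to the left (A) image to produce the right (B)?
This is the original image cropped to a modestly smaller region and rescaled.

The visible shapes are larger and the field of view is narrower; shapes near the original edges may be partly or wholly outside the frame — a crop-and-rescale.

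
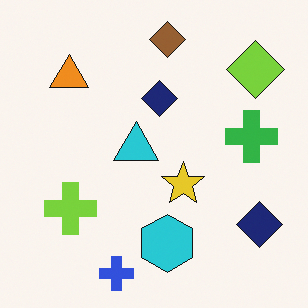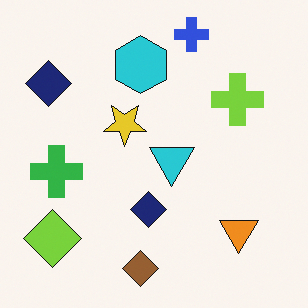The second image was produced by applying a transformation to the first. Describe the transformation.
It was rotated 180°.

The lime diamond sits in the top-right of the first image and the bottom-left of the second — consistent with a whole-image 180° rotation.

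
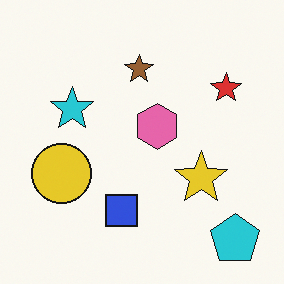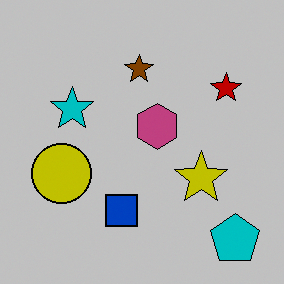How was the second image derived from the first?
Aggressively posterized.

Each flat color has snapped to a coarser quantized level — most visibly, the near-white background has dropped to a flat grey.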